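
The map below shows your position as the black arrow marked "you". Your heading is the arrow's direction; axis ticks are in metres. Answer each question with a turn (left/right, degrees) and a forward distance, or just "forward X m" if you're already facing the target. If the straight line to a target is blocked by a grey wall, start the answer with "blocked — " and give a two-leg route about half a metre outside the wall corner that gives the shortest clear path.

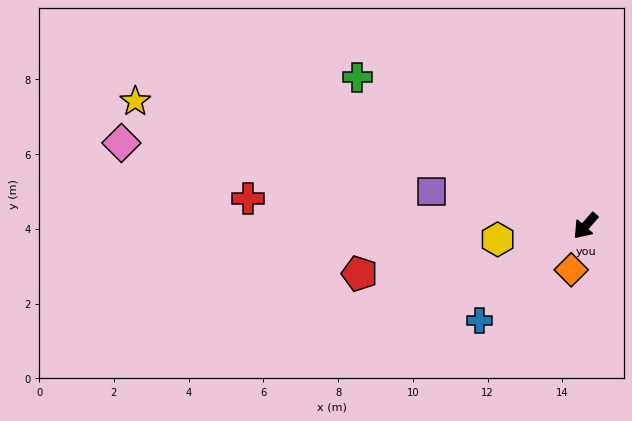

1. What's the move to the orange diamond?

turn left 23°, forward 1.2 m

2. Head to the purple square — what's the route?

turn right 61°, forward 4.2 m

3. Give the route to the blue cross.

turn right 7°, forward 3.8 m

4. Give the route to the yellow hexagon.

turn right 40°, forward 2.4 m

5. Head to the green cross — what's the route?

turn right 82°, forward 7.3 m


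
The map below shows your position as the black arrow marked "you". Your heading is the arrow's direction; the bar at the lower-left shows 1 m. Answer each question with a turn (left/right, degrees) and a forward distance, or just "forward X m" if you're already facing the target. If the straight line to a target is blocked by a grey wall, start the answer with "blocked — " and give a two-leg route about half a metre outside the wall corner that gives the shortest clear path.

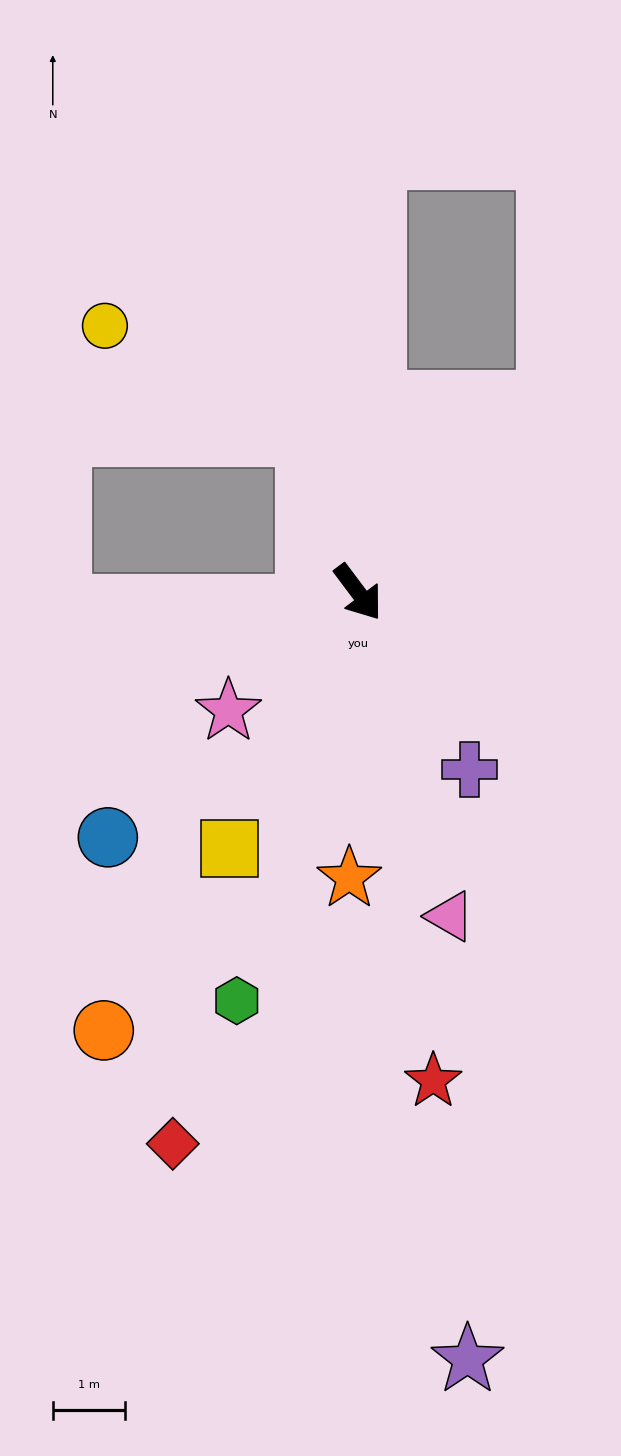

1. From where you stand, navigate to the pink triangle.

turn right 21°, forward 4.6 m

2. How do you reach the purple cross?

turn right 5°, forward 2.9 m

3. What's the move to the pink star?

turn right 84°, forward 2.4 m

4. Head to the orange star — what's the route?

turn right 39°, forward 3.9 m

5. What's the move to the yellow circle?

blocked — turn left 161°, forward 2.3 m, then turn left 44°, forward 3.2 m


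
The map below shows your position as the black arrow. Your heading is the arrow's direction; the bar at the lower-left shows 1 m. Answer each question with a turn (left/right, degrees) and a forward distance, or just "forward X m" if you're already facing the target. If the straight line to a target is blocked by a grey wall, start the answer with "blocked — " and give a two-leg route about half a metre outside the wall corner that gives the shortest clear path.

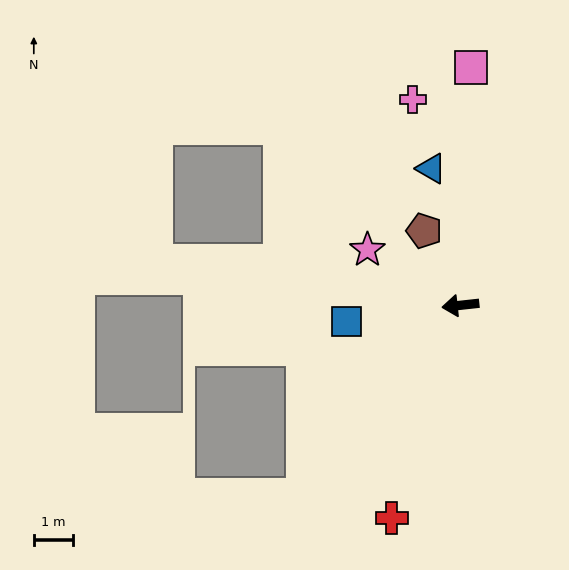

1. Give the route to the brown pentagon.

turn right 70°, forward 2.1 m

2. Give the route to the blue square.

forward 2.9 m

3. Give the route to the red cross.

turn left 66°, forward 5.7 m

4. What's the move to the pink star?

turn right 37°, forward 2.8 m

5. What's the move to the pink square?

turn right 99°, forward 6.0 m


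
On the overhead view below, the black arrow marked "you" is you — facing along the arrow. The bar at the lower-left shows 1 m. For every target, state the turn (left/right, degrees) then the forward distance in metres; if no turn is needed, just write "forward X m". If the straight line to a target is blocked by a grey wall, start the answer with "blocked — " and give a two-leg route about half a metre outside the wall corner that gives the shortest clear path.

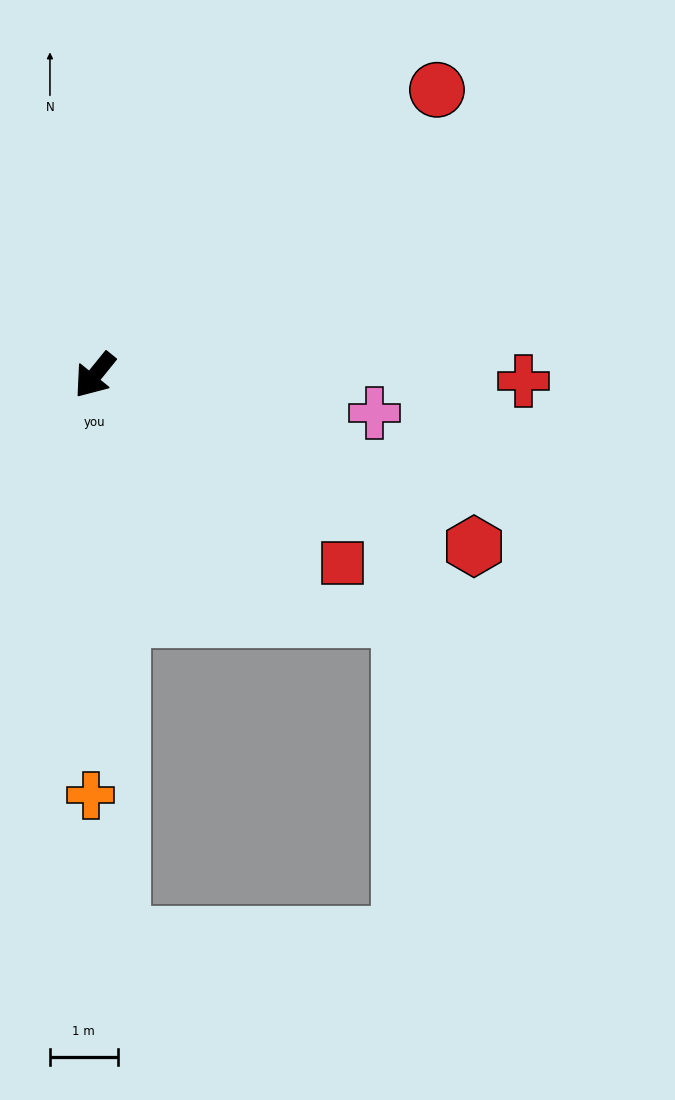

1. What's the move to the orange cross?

turn left 38°, forward 6.2 m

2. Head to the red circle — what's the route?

turn left 169°, forward 6.6 m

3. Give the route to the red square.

turn left 92°, forward 4.6 m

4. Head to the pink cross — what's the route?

turn left 121°, forward 4.2 m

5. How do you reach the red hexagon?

turn left 105°, forward 6.1 m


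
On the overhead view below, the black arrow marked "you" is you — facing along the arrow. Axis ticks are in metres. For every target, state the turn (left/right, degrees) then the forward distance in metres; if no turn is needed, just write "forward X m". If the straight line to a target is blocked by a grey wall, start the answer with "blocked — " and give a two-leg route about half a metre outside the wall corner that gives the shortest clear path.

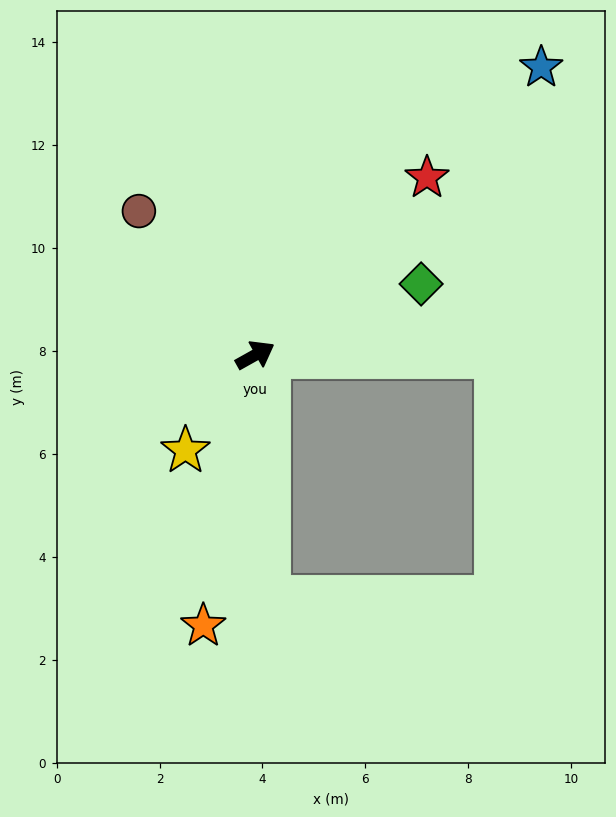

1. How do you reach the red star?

turn left 17°, forward 4.8 m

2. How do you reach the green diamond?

turn right 6°, forward 3.5 m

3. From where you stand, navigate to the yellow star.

turn right 155°, forward 2.3 m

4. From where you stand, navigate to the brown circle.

turn left 100°, forward 3.6 m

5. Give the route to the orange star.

turn right 130°, forward 5.4 m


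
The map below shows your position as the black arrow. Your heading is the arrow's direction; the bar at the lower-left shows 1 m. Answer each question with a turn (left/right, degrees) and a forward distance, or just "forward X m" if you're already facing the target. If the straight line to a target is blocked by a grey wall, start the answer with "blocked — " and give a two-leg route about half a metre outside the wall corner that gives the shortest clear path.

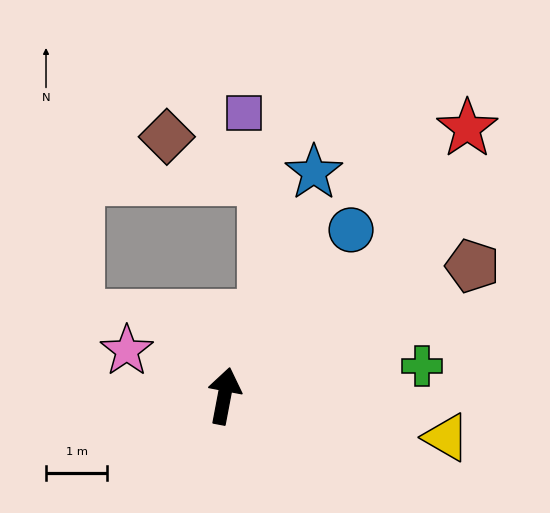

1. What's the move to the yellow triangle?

turn right 90°, forward 3.7 m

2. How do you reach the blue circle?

turn right 27°, forward 3.4 m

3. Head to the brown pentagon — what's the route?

turn right 52°, forward 4.6 m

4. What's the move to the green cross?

turn right 71°, forward 3.3 m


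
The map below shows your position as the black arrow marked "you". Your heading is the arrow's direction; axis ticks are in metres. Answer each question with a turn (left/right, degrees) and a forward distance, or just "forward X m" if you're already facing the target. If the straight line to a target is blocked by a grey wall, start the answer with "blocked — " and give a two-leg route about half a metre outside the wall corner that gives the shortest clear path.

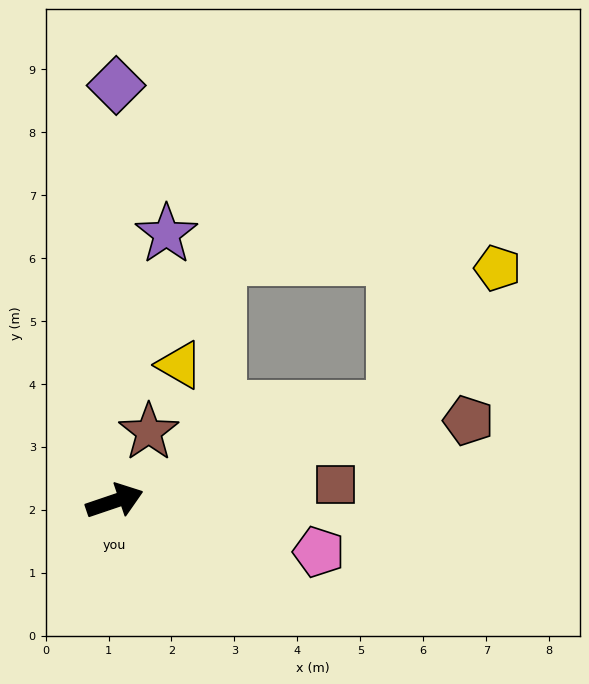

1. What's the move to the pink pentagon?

turn right 33°, forward 3.3 m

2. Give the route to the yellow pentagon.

blocked — forward 4.7 m, then turn left 35°, forward 2.8 m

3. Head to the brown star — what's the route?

turn left 45°, forward 1.2 m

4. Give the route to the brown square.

turn right 14°, forward 3.5 m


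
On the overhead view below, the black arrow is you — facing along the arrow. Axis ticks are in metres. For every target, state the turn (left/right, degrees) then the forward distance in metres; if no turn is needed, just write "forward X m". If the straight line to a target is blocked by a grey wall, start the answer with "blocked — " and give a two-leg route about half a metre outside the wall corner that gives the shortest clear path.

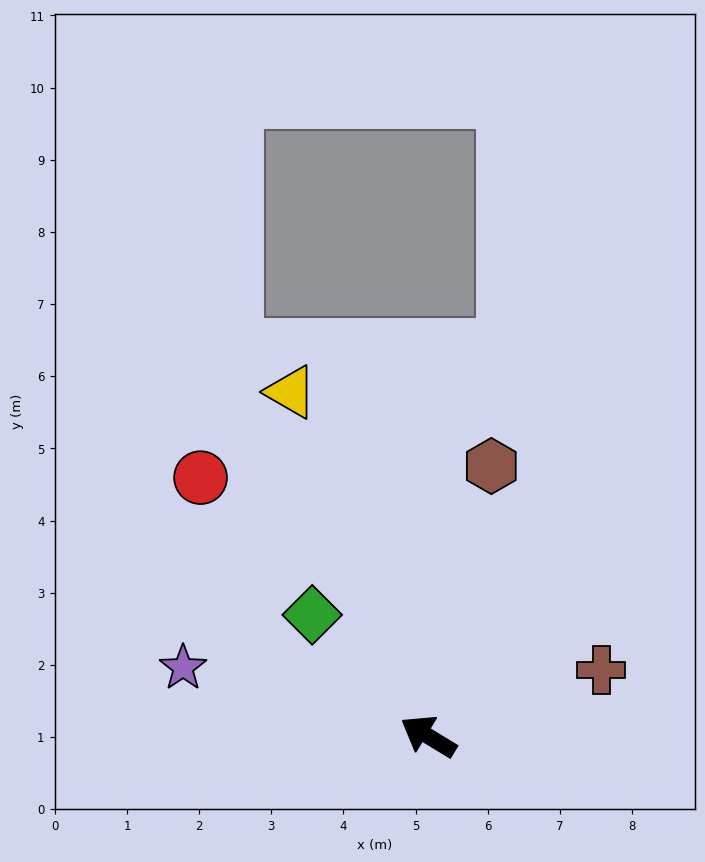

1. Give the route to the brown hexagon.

turn right 72°, forward 3.8 m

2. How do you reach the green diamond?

turn right 15°, forward 2.3 m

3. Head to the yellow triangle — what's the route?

turn right 37°, forward 5.1 m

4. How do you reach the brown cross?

turn right 128°, forward 2.6 m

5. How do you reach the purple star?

turn left 16°, forward 3.5 m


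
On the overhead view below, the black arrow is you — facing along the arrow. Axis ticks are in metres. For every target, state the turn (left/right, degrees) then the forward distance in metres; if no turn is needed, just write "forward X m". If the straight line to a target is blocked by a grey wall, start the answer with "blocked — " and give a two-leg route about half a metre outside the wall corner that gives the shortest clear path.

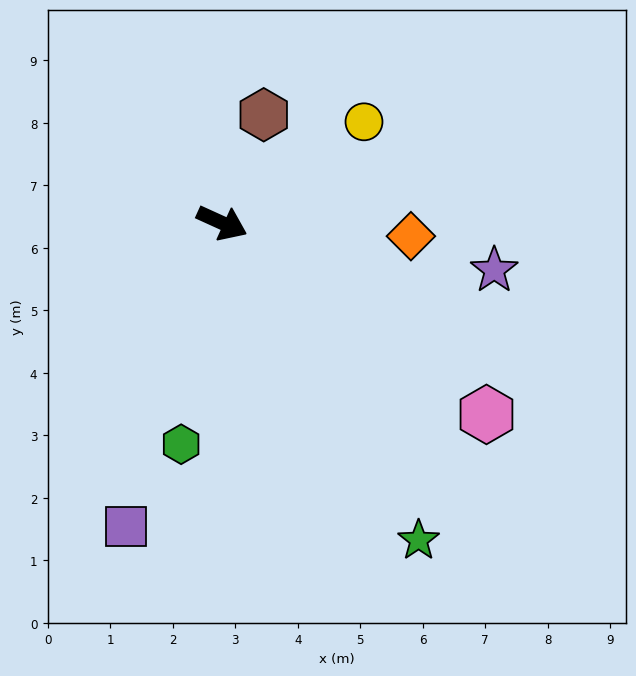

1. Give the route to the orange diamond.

turn left 20°, forward 3.0 m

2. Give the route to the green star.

turn right 34°, forward 6.0 m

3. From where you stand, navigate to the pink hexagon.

turn right 11°, forward 5.2 m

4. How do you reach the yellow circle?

turn left 60°, forward 2.8 m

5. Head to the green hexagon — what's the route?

turn right 76°, forward 3.6 m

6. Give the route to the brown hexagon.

turn left 93°, forward 1.9 m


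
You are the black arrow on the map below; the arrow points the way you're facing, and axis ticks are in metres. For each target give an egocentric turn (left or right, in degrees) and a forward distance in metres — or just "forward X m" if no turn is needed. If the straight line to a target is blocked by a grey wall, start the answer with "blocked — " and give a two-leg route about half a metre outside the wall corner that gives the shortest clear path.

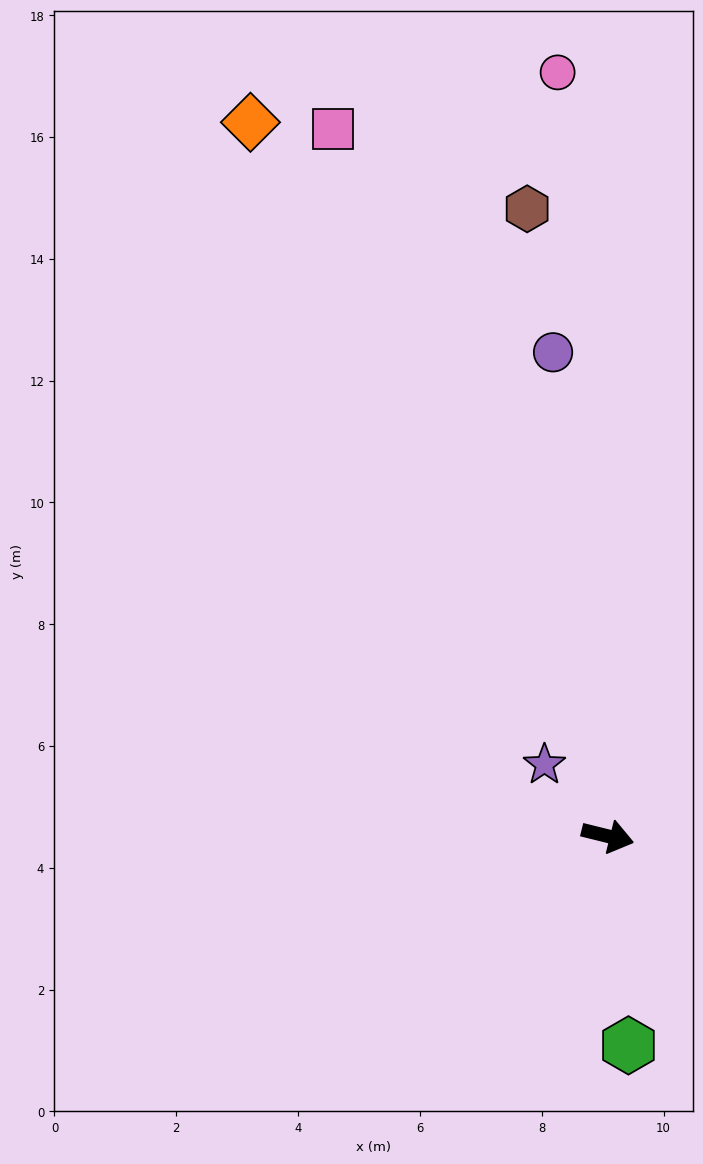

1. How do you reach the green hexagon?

turn right 70°, forward 3.5 m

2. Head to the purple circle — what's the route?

turn left 110°, forward 8.0 m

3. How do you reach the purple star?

turn left 145°, forward 1.6 m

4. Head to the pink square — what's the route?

turn left 125°, forward 12.5 m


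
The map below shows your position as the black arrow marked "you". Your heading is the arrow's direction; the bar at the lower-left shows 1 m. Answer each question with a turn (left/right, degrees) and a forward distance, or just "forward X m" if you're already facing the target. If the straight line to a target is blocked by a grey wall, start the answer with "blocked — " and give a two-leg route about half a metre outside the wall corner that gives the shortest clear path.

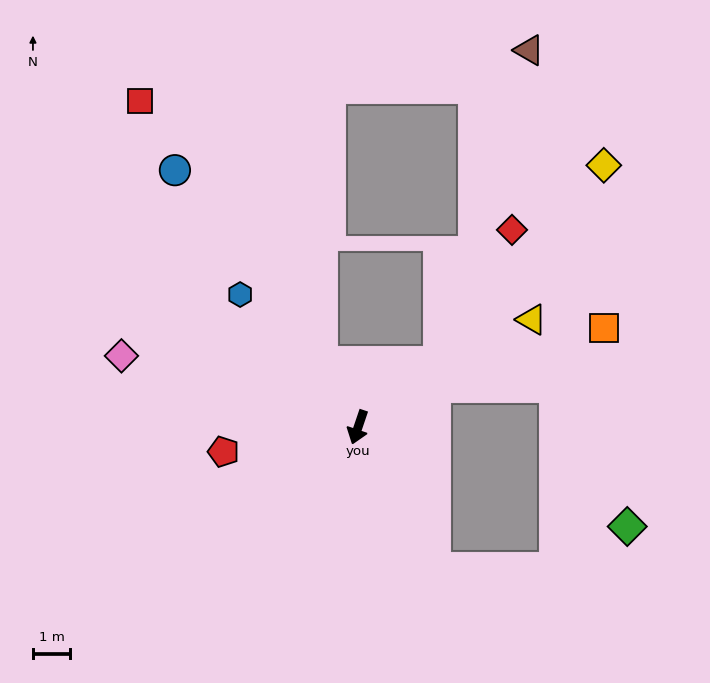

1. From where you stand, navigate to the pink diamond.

turn right 88°, forward 6.7 m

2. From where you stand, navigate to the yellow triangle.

turn left 141°, forward 5.5 m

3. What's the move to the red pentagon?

turn right 61°, forward 3.7 m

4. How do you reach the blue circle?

turn right 126°, forward 8.5 m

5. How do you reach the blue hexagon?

turn right 120°, forward 4.8 m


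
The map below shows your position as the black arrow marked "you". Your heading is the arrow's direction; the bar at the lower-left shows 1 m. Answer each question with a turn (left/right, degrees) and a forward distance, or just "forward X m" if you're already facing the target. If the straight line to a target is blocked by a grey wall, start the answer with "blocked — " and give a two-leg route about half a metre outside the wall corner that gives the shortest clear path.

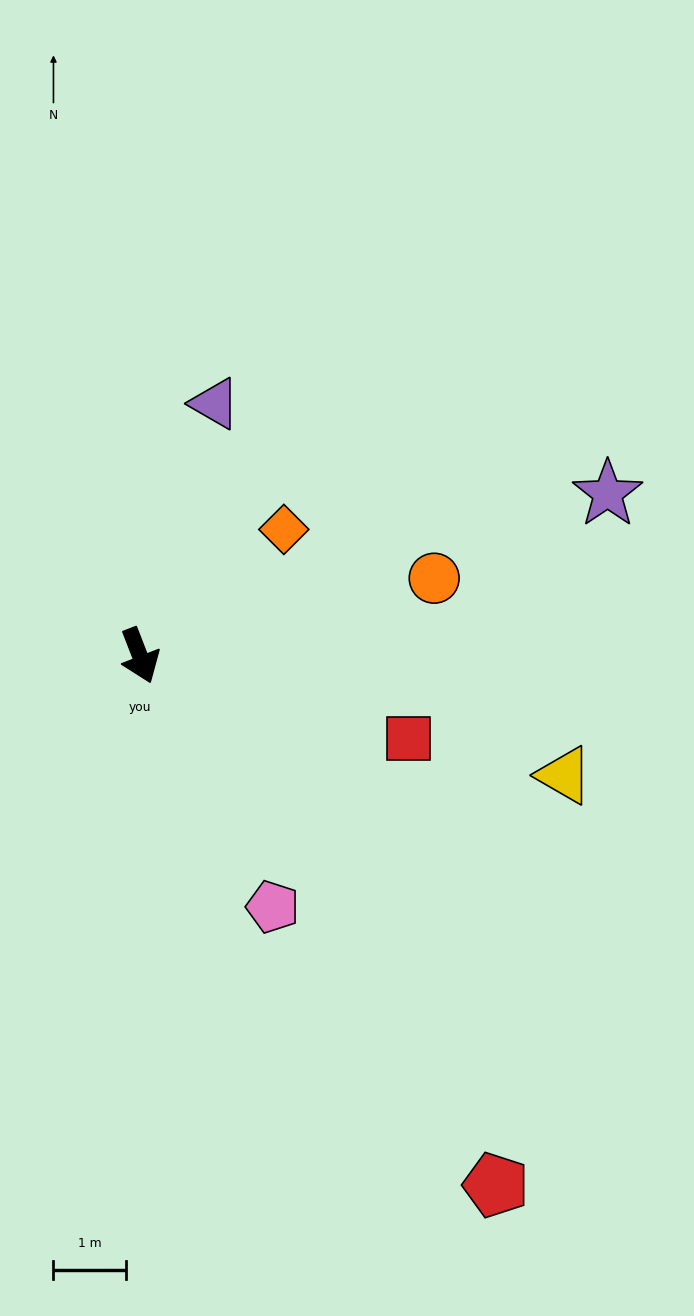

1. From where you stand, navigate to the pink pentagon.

turn left 7°, forward 3.9 m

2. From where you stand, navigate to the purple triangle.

turn left 142°, forward 3.6 m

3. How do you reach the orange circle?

turn left 84°, forward 4.2 m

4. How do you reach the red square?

turn left 52°, forward 3.9 m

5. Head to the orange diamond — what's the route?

turn left 110°, forward 2.6 m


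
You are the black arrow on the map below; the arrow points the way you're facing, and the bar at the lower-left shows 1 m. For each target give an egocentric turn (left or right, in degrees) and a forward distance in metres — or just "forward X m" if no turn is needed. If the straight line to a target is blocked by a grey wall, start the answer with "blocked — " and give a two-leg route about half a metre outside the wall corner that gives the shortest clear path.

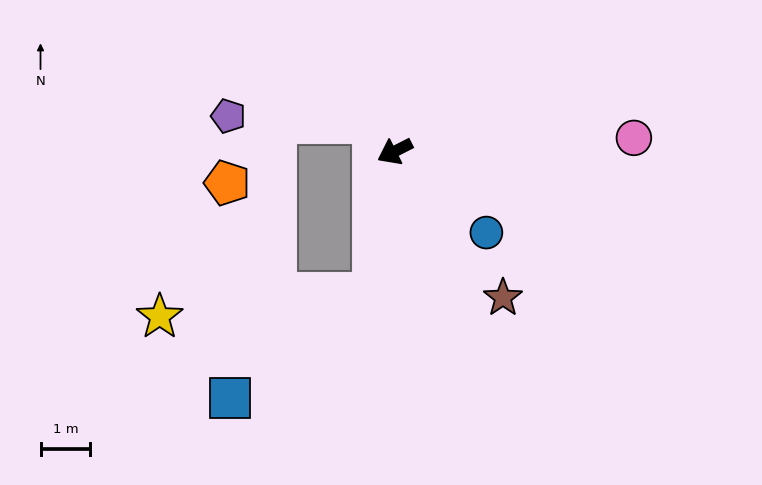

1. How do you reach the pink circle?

turn left 156°, forward 4.8 m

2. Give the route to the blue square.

blocked — turn left 54°, forward 2.9 m, then turn right 45°, forward 3.6 m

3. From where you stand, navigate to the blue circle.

turn left 111°, forward 2.5 m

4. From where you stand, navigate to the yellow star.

blocked — turn left 54°, forward 2.9 m, then turn right 75°, forward 4.3 m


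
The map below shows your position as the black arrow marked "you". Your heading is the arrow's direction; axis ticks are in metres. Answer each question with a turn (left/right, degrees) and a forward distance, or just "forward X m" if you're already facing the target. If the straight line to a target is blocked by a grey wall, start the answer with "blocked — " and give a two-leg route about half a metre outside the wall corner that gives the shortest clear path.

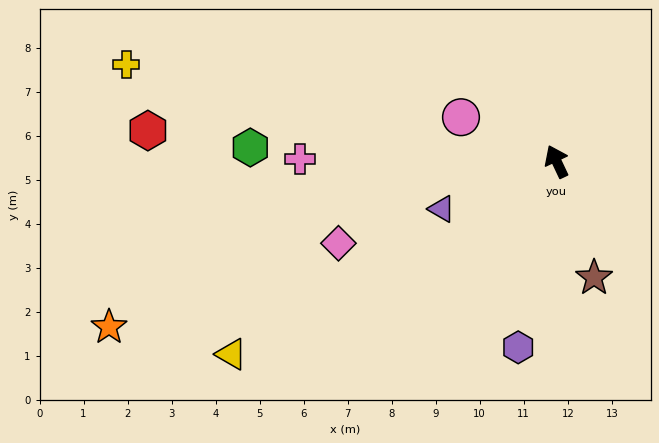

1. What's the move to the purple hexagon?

turn left 143°, forward 4.3 m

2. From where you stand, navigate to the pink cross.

turn left 64°, forward 5.8 m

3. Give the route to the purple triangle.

turn left 87°, forward 2.8 m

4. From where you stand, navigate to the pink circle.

turn left 40°, forward 2.4 m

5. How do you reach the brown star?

turn left 173°, forward 2.8 m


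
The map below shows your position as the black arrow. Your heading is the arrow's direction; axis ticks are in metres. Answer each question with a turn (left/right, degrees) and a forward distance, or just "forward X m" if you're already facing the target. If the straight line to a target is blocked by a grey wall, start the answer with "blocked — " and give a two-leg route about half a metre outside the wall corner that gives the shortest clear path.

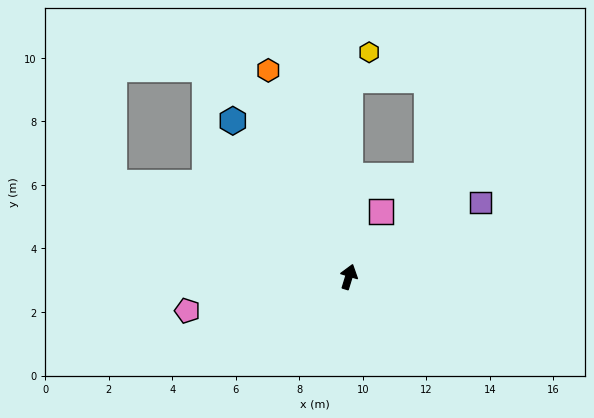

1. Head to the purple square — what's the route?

turn right 44°, forward 4.7 m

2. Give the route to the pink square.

turn right 9°, forward 2.3 m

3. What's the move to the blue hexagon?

turn left 54°, forward 6.1 m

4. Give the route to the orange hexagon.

turn left 38°, forward 7.0 m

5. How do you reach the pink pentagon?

turn left 119°, forward 5.2 m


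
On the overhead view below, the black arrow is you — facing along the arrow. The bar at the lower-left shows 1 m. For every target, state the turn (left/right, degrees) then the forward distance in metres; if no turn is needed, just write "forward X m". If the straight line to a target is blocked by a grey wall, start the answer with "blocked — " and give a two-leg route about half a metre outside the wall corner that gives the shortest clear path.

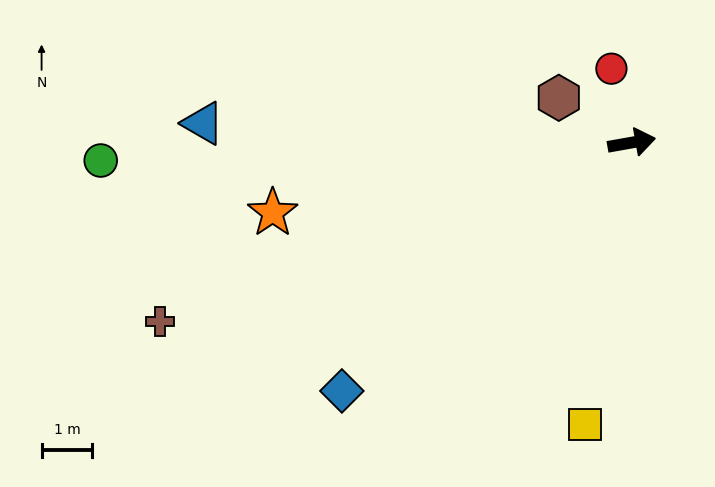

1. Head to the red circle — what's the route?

turn left 95°, forward 1.5 m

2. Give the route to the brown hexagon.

turn left 138°, forward 1.7 m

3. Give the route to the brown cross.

turn right 169°, forward 9.9 m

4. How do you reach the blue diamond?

turn right 149°, forward 7.5 m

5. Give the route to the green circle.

turn left 172°, forward 10.5 m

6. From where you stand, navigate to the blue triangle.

turn left 167°, forward 8.4 m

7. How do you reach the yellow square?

turn right 109°, forward 5.6 m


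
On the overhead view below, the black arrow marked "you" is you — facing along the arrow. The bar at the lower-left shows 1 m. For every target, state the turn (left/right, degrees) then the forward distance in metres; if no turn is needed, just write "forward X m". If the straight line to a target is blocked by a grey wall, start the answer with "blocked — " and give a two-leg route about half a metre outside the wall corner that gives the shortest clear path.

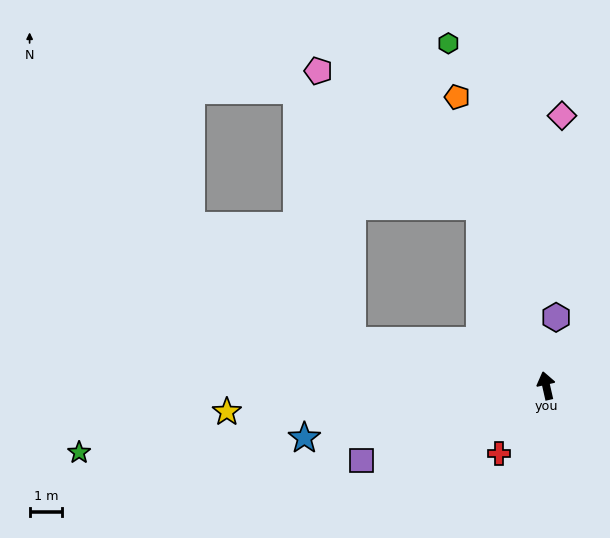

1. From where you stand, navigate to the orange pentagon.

turn left 4°, forward 9.3 m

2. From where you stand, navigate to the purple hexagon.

turn right 21°, forward 2.1 m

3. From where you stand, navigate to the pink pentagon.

blocked — turn left 7°, forward 5.9 m, then turn left 30°, forward 6.5 m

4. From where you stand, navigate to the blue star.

turn left 89°, forward 7.6 m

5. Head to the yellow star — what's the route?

turn left 82°, forward 9.9 m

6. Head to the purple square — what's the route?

turn left 99°, forward 6.2 m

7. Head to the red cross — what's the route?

turn left 132°, forward 2.5 m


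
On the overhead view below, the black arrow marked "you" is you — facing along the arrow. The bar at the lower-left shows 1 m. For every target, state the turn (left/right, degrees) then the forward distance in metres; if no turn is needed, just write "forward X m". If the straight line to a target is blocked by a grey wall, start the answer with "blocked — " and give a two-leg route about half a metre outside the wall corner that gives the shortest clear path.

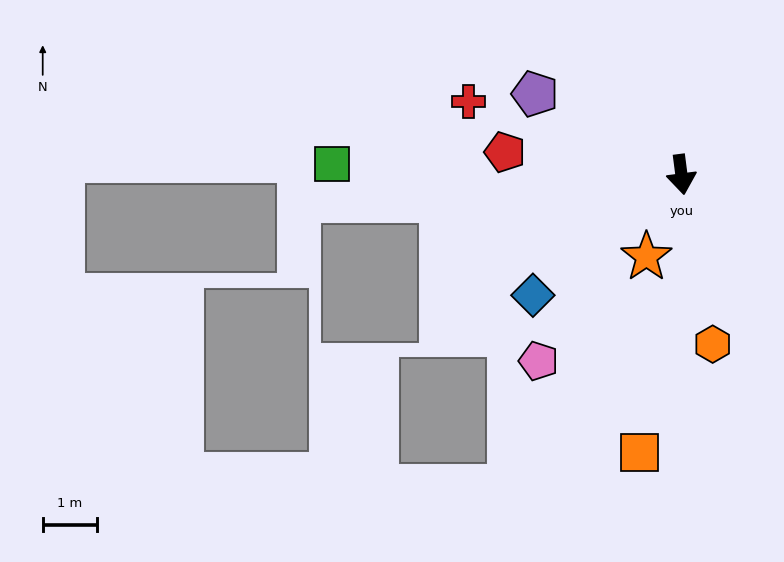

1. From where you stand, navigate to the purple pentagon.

turn right 126°, forward 3.1 m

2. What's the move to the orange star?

turn right 30°, forward 1.7 m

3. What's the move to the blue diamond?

turn right 58°, forward 3.6 m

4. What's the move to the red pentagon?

turn right 105°, forward 3.3 m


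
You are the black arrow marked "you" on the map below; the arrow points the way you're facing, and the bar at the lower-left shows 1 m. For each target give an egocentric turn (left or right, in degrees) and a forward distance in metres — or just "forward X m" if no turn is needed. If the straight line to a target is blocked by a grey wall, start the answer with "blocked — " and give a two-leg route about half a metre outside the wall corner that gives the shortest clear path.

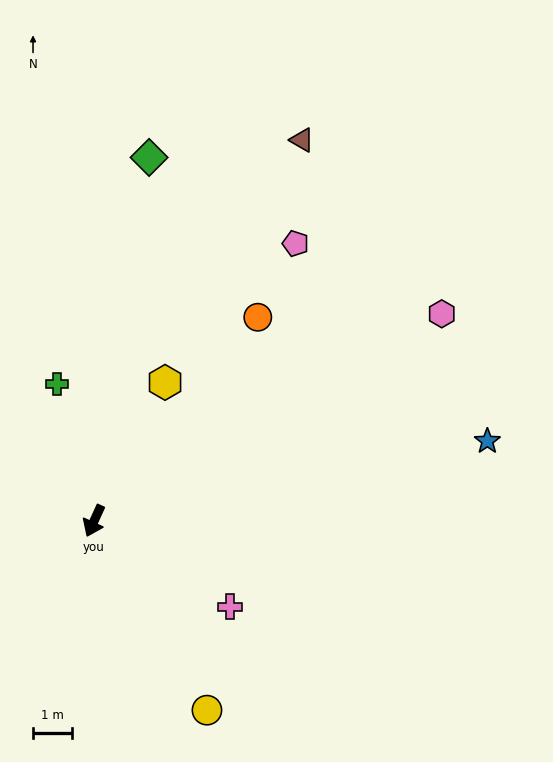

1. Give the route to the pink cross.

turn left 82°, forward 4.1 m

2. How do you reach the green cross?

turn right 140°, forward 3.6 m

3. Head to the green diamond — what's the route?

turn right 164°, forward 9.4 m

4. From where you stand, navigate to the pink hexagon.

turn left 145°, forward 10.3 m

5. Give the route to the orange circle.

turn left 166°, forward 6.7 m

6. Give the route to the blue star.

turn left 126°, forward 10.2 m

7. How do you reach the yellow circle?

turn left 55°, forward 5.6 m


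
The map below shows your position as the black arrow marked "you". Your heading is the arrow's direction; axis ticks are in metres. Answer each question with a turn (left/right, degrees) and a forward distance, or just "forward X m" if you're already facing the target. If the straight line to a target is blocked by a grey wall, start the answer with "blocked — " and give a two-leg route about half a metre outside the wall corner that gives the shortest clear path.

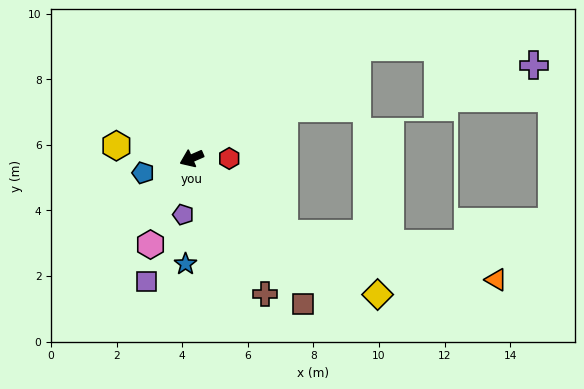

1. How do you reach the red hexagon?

turn left 156°, forward 1.1 m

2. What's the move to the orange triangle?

blocked — turn left 117°, forward 3.6 m, then turn left 27°, forward 6.6 m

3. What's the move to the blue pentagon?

turn right 7°, forward 1.5 m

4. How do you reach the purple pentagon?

turn left 58°, forward 1.7 m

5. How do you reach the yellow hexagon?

turn right 33°, forward 2.3 m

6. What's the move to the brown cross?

turn left 95°, forward 4.7 m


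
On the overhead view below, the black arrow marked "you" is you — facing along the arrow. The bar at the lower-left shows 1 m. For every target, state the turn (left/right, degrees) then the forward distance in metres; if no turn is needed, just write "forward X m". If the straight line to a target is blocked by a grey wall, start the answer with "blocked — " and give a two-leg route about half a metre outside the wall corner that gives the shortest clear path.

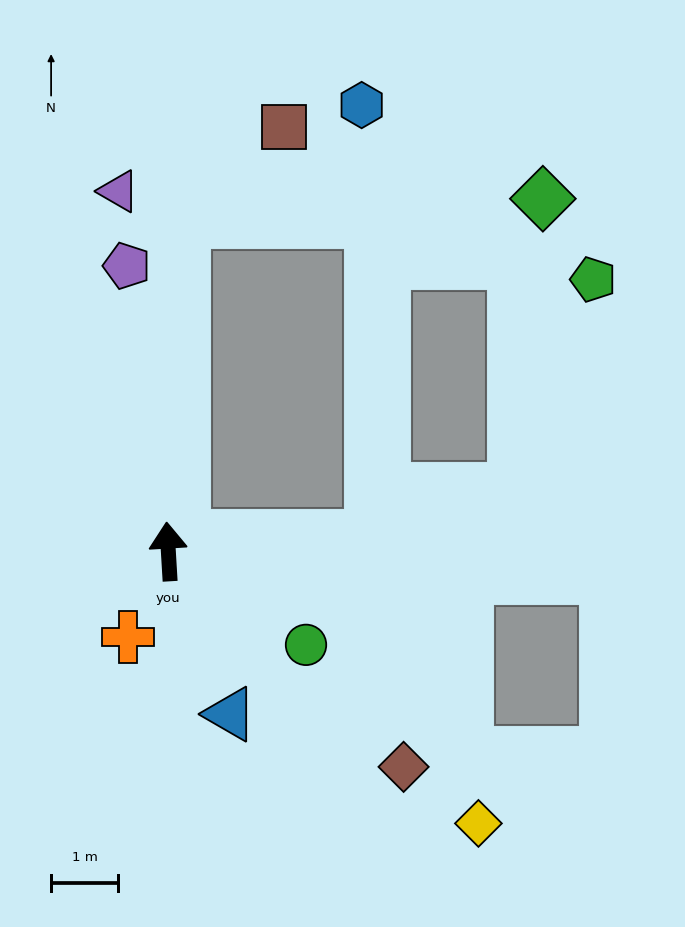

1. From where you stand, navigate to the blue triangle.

turn right 163°, forward 2.6 m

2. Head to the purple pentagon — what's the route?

turn left 5°, forward 4.3 m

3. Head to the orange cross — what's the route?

turn left 151°, forward 1.4 m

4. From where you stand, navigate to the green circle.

turn right 128°, forward 2.5 m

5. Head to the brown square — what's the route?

blocked — turn right 6°, forward 4.9 m, then turn right 45°, forward 2.1 m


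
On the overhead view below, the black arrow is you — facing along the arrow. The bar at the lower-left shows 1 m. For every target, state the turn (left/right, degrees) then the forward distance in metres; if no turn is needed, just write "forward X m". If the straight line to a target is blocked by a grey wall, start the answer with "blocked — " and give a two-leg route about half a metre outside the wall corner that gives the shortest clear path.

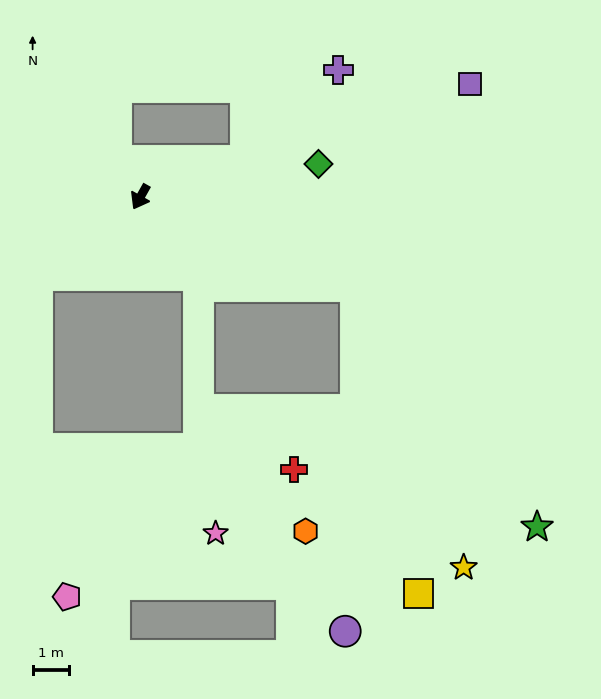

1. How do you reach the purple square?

turn left 138°, forward 9.6 m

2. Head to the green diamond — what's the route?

turn left 130°, forward 5.0 m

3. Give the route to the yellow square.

blocked — turn left 97°, forward 6.4 m, then turn right 56°, forward 8.6 m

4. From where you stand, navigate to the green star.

blocked — turn left 97°, forward 6.4 m, then turn right 31°, forward 8.3 m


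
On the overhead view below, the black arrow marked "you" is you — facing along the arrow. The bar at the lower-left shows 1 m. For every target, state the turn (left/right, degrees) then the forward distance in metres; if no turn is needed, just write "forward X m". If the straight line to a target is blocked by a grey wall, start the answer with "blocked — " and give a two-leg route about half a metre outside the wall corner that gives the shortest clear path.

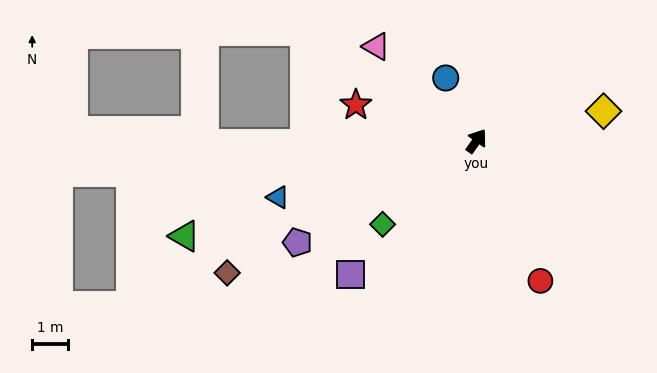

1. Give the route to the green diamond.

turn left 167°, forward 3.5 m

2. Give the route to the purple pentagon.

turn left 155°, forward 5.8 m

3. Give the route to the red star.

turn left 109°, forward 3.5 m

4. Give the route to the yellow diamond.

turn right 42°, forward 3.7 m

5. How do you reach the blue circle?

turn left 61°, forward 2.0 m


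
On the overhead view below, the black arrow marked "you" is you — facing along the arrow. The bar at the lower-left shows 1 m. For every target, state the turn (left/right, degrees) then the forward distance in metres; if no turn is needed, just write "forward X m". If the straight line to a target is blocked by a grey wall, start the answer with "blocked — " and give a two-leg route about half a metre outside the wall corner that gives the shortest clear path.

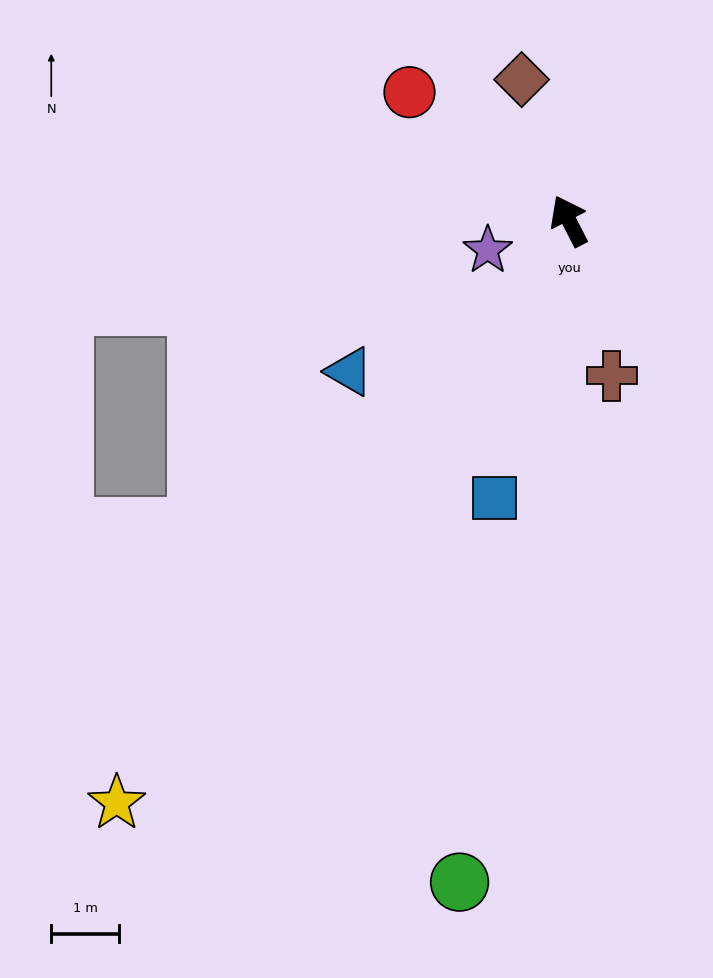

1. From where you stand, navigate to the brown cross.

turn left 168°, forward 2.4 m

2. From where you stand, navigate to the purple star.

turn left 83°, forward 1.3 m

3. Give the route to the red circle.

turn left 24°, forward 3.0 m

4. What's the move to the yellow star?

turn left 115°, forward 10.8 m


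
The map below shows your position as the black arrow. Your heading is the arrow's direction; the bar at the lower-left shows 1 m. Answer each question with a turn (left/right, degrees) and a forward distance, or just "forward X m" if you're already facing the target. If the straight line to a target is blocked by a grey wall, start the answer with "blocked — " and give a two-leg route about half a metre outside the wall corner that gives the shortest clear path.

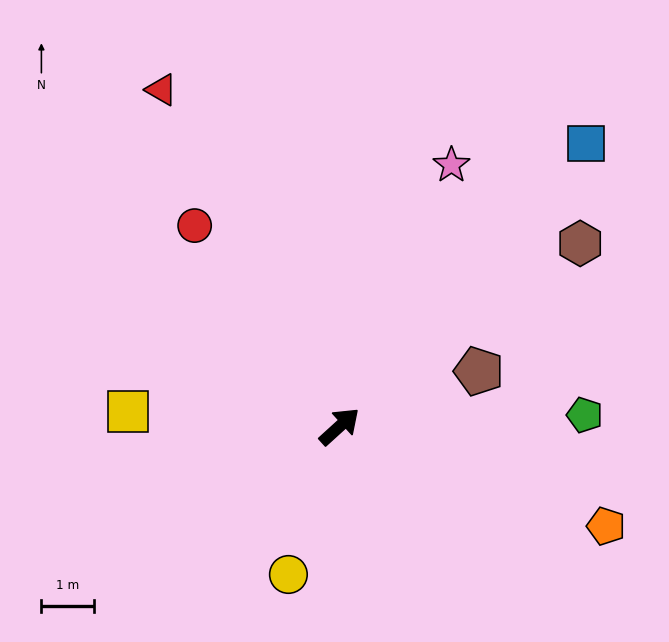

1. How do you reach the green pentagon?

turn right 40°, forward 4.6 m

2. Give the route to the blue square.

turn left 7°, forward 7.1 m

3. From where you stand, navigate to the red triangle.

turn left 76°, forward 7.2 m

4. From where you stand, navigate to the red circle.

turn left 84°, forward 4.7 m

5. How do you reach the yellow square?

turn left 134°, forward 4.0 m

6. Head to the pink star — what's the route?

turn left 25°, forward 5.4 m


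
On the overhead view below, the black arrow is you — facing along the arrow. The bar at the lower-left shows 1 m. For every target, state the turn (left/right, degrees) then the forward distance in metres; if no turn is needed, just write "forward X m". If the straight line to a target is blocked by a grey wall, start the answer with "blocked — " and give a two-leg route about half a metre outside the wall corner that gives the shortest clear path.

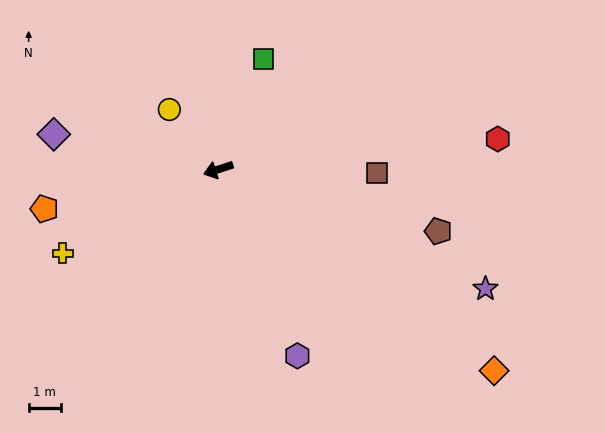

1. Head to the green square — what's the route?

turn right 130°, forward 3.7 m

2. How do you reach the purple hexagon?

turn left 95°, forward 6.4 m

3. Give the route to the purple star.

turn left 138°, forward 9.2 m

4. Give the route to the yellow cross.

turn left 10°, forward 5.5 m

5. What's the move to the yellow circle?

turn right 69°, forward 2.4 m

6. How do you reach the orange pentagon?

turn right 5°, forward 5.6 m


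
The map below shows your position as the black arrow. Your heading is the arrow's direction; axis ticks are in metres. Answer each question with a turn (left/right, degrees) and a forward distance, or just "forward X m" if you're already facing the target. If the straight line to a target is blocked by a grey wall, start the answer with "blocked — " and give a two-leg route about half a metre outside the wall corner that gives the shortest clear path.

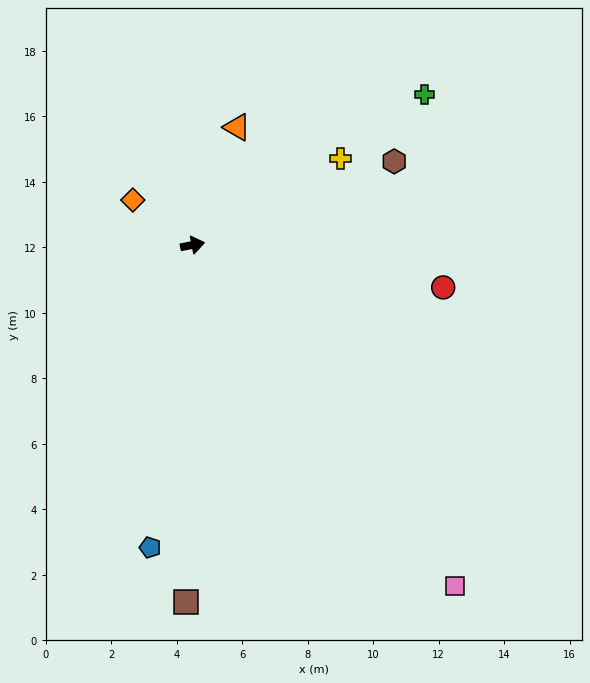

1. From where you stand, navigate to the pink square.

turn right 63°, forward 13.1 m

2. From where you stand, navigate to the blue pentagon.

turn right 109°, forward 9.3 m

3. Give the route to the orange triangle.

turn left 58°, forward 3.8 m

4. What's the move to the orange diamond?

turn left 132°, forward 2.3 m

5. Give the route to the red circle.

turn right 21°, forward 7.8 m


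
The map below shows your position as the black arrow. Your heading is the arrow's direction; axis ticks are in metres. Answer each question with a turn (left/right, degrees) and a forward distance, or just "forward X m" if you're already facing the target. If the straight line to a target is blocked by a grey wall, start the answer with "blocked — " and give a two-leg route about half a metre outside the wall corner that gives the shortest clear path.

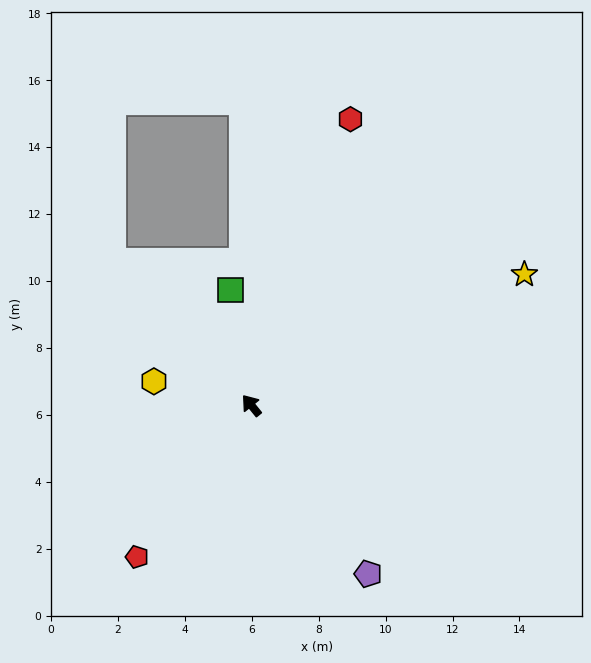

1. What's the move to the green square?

turn right 29°, forward 3.5 m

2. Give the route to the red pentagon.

turn left 104°, forward 5.7 m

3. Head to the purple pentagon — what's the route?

turn left 176°, forward 6.1 m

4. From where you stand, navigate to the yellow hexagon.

turn left 37°, forward 3.0 m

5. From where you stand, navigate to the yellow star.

turn right 103°, forward 9.0 m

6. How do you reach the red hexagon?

turn right 58°, forward 9.0 m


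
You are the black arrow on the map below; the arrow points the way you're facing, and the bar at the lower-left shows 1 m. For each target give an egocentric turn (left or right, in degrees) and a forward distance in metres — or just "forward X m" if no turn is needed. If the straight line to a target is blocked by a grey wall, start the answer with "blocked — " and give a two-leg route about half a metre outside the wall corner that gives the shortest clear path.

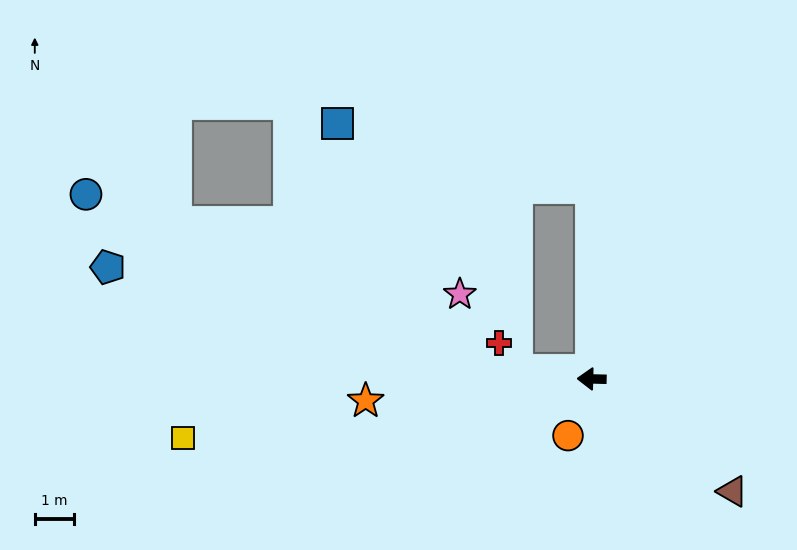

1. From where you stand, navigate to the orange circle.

turn left 69°, forward 1.6 m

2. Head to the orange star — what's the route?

turn left 7°, forward 5.7 m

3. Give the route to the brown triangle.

turn left 143°, forward 4.5 m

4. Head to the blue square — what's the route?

blocked — turn right 89°, forward 4.8 m, then turn left 76°, forward 6.6 m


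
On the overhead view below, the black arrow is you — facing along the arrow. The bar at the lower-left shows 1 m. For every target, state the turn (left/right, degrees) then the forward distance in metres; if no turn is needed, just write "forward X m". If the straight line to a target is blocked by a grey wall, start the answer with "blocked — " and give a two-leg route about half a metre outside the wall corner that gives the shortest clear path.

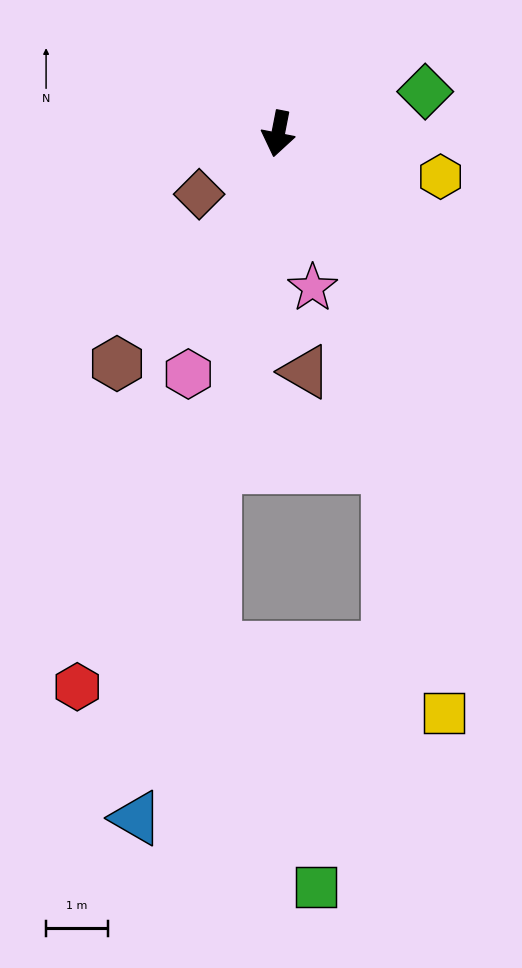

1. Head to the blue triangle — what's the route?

forward 11.3 m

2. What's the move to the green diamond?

turn left 117°, forward 2.5 m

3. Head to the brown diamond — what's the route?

turn right 41°, forward 1.6 m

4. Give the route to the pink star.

turn left 24°, forward 2.6 m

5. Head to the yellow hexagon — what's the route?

turn left 86°, forward 2.7 m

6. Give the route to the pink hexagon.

turn right 9°, forward 4.1 m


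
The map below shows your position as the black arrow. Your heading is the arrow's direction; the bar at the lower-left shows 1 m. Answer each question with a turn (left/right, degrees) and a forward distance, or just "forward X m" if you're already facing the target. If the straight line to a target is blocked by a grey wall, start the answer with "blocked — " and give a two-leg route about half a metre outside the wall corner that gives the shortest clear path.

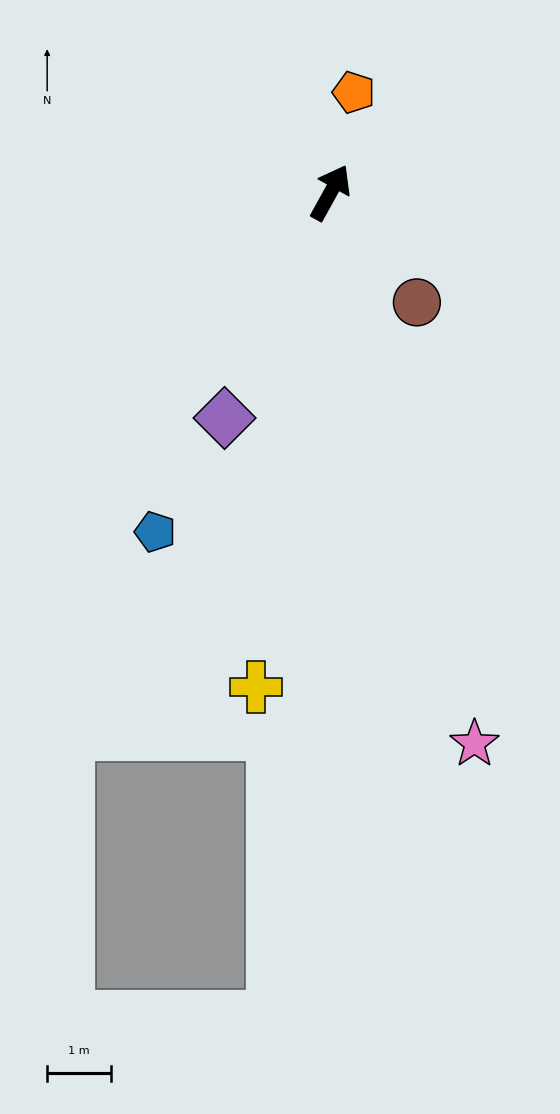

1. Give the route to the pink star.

turn right 136°, forward 9.0 m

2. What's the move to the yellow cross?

turn right 160°, forward 7.9 m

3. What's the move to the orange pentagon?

turn left 16°, forward 1.6 m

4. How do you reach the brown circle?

turn right 113°, forward 2.2 m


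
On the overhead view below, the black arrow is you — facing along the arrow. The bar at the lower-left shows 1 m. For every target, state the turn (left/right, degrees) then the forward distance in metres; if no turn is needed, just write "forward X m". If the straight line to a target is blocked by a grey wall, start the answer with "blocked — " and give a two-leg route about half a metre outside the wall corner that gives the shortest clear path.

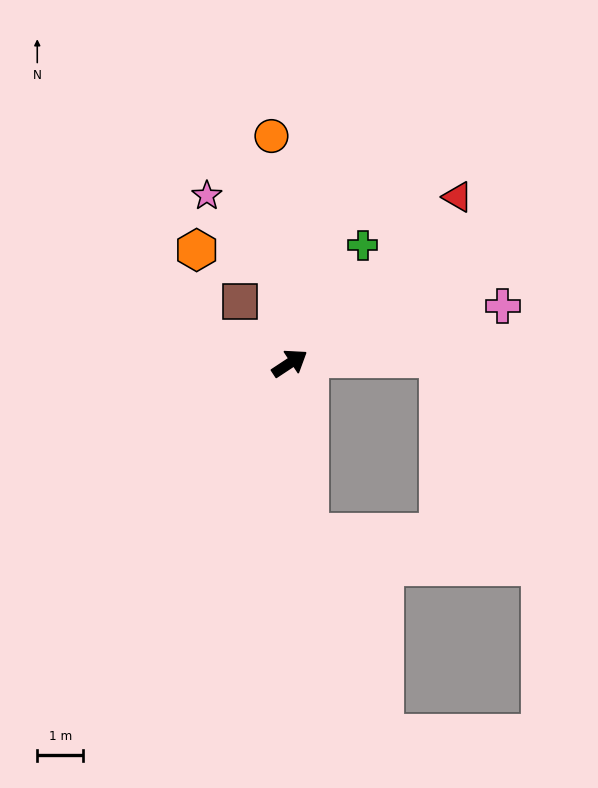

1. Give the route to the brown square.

turn left 96°, forward 1.7 m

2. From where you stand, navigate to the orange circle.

turn left 61°, forward 4.9 m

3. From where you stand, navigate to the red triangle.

turn left 11°, forward 5.1 m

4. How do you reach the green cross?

turn left 25°, forward 3.0 m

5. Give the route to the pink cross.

turn right 18°, forward 4.8 m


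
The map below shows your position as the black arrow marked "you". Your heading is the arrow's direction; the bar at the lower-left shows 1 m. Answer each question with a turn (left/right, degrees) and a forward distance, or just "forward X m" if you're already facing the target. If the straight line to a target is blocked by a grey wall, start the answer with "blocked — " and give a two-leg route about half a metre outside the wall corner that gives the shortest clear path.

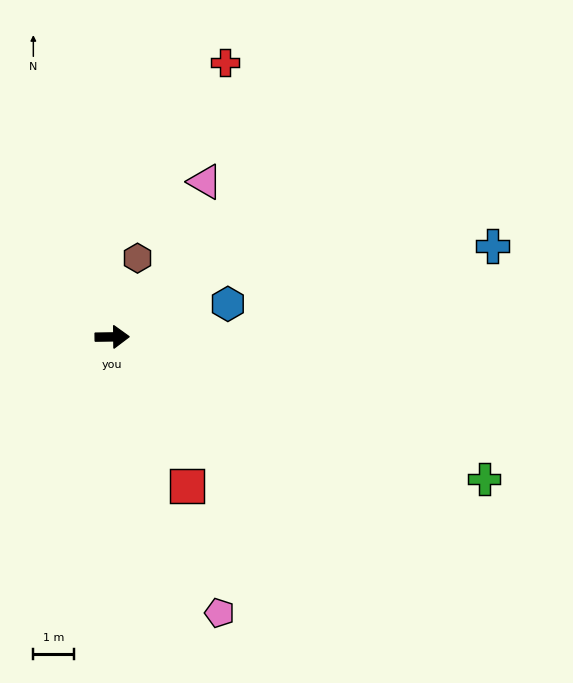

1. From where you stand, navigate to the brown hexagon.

turn left 71°, forward 2.0 m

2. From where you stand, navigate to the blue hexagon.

turn left 15°, forward 2.9 m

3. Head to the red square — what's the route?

turn right 64°, forward 4.1 m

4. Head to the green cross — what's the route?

turn right 22°, forward 9.8 m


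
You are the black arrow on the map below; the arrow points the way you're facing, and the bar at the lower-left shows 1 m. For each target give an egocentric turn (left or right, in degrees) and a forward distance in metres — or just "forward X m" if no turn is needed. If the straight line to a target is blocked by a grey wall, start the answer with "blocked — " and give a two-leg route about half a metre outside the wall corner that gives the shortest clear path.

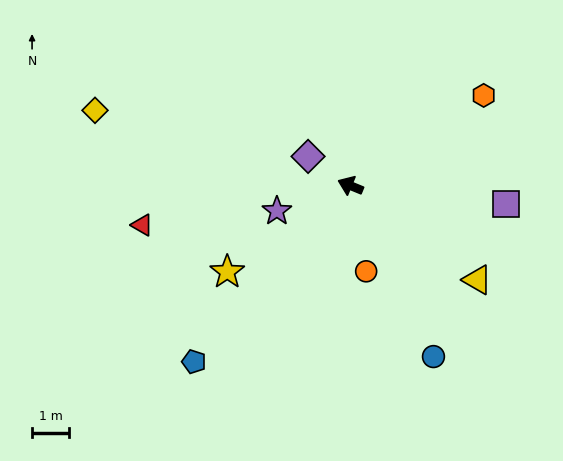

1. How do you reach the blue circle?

turn left 138°, forward 5.1 m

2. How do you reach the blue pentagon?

turn left 71°, forward 6.4 m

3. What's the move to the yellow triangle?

turn left 166°, forward 4.3 m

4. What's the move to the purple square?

turn right 164°, forward 4.2 m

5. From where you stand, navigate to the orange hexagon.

turn right 124°, forward 4.4 m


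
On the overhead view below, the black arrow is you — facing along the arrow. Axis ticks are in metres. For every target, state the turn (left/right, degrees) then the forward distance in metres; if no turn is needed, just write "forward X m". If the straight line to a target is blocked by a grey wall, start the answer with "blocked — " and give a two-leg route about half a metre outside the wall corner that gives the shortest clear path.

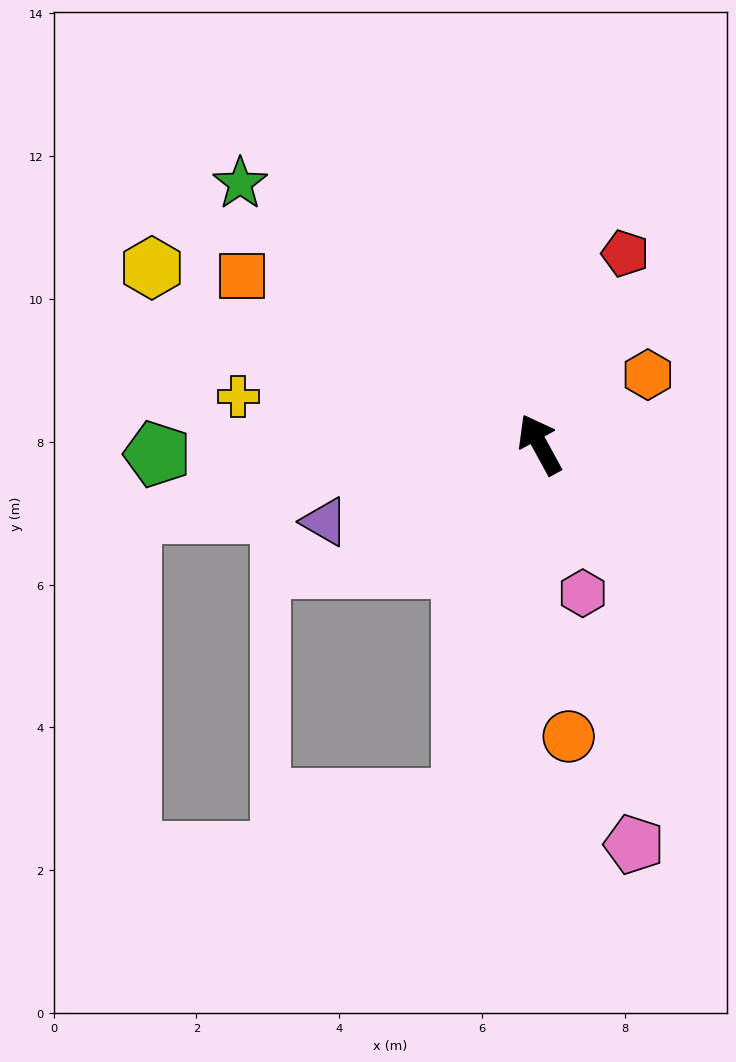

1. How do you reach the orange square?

turn left 32°, forward 4.8 m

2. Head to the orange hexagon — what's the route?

turn right 86°, forward 1.8 m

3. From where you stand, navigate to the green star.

turn left 20°, forward 5.6 m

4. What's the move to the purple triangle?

turn left 81°, forward 3.2 m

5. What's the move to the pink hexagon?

turn left 167°, forward 2.2 m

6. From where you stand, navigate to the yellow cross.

turn left 52°, forward 4.3 m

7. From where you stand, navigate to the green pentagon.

turn left 63°, forward 5.4 m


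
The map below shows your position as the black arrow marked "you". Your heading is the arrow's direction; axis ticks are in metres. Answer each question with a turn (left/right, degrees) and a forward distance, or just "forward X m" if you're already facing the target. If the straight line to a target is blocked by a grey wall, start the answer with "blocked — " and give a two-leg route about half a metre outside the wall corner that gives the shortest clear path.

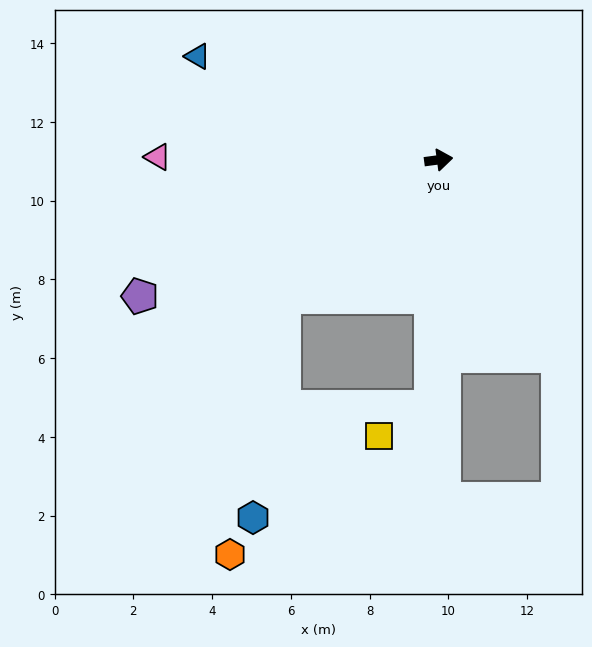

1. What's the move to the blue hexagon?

blocked — turn right 146°, forward 5.3 m, then turn left 40°, forward 5.7 m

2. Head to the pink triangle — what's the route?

turn left 172°, forward 7.1 m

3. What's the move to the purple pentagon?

turn right 163°, forward 8.3 m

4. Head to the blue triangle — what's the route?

turn left 149°, forward 6.7 m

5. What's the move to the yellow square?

blocked — turn right 99°, forward 6.3 m, then turn right 59°, forward 1.5 m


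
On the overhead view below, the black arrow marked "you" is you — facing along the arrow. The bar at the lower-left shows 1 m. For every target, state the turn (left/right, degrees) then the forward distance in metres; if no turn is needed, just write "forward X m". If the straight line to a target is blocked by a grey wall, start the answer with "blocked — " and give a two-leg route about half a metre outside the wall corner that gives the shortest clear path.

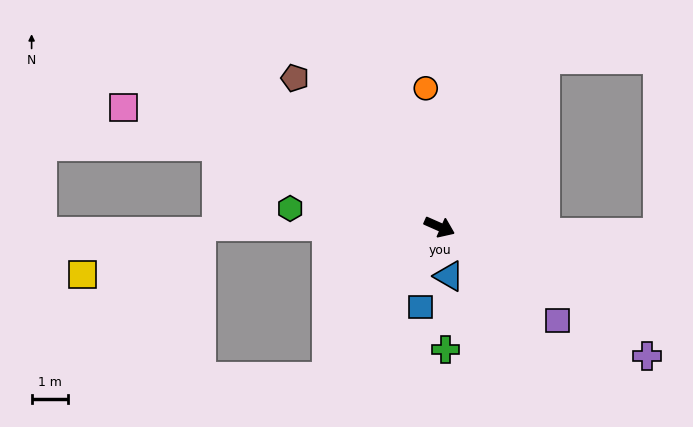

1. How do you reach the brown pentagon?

turn left 158°, forward 5.7 m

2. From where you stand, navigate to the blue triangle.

turn right 55°, forward 1.4 m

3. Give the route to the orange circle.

turn left 119°, forward 3.8 m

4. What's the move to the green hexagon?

turn right 163°, forward 4.2 m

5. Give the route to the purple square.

turn right 15°, forward 4.2 m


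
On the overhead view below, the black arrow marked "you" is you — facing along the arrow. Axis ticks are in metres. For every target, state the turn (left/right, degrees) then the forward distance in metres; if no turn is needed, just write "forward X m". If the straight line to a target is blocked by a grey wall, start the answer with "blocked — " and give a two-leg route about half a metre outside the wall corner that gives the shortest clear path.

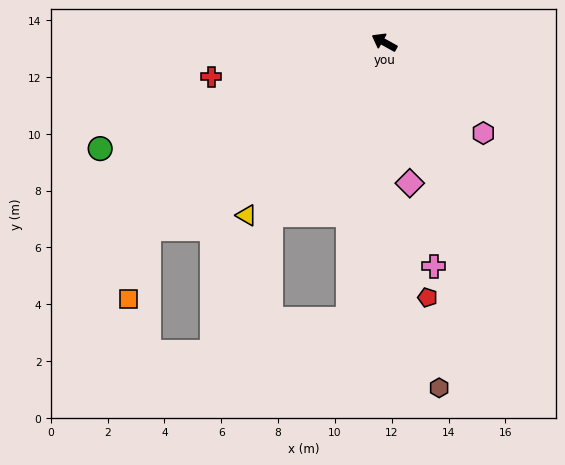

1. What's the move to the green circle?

turn left 50°, forward 10.7 m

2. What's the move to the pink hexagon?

turn left 167°, forward 4.7 m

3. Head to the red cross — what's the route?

turn left 40°, forward 6.2 m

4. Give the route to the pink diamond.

turn left 129°, forward 5.0 m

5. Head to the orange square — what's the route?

blocked — turn left 68°, forward 10.6 m, then turn left 34°, forward 2.6 m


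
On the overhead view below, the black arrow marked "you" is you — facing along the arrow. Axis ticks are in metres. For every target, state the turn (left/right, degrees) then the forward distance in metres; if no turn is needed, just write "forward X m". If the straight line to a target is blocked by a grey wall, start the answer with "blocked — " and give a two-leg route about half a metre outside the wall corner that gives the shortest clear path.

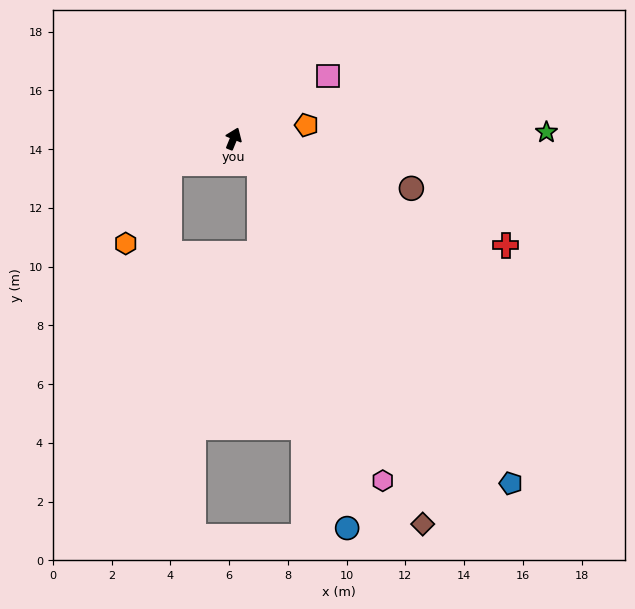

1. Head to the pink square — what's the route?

turn right 34°, forward 3.8 m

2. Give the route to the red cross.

turn right 89°, forward 10.0 m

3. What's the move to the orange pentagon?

turn right 57°, forward 2.5 m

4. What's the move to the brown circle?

turn right 83°, forward 6.3 m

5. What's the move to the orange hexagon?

blocked — turn left 134°, forward 2.3 m, then turn left 39°, forward 3.1 m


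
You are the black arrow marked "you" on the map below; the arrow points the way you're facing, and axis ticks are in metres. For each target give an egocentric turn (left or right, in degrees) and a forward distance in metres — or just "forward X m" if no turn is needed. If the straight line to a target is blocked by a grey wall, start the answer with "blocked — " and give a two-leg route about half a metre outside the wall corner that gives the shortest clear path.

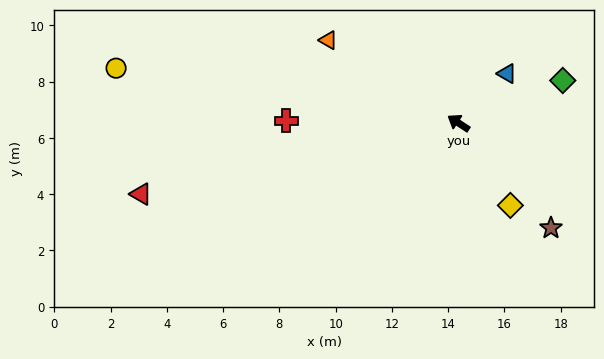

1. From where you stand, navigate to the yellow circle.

turn left 24°, forward 12.3 m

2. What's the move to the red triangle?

turn left 46°, forward 11.6 m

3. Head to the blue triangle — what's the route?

turn right 101°, forward 2.5 m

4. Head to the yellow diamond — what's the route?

turn left 155°, forward 3.5 m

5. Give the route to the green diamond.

turn right 125°, forward 4.0 m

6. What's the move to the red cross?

turn left 32°, forward 6.1 m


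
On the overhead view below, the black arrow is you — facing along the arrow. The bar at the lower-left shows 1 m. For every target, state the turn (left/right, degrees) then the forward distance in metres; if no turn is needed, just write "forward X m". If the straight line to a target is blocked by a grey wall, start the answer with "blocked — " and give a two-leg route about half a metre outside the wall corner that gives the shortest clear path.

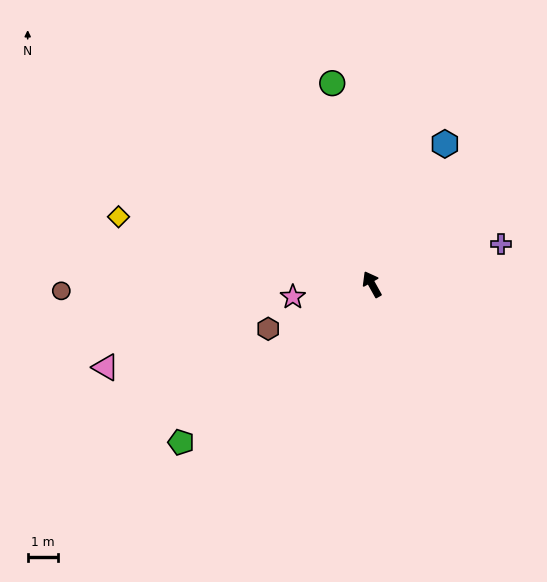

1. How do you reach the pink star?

turn left 70°, forward 2.7 m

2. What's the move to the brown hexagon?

turn left 84°, forward 3.8 m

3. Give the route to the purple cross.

turn right 102°, forward 4.5 m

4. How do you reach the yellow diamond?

turn left 46°, forward 8.8 m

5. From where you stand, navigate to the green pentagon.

turn left 101°, forward 8.3 m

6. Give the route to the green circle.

turn right 18°, forward 6.9 m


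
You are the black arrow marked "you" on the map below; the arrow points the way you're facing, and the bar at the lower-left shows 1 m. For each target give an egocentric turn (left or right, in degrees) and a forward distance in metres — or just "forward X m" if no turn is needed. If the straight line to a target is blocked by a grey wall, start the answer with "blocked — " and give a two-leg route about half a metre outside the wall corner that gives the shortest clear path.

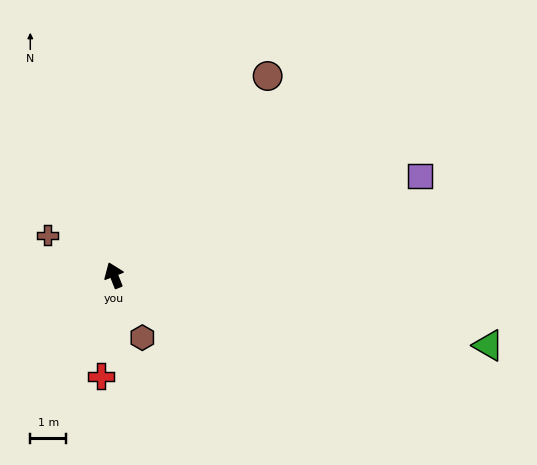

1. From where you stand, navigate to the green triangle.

turn right 122°, forward 10.6 m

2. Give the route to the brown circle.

turn right 59°, forward 7.0 m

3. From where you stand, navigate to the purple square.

turn right 94°, forward 9.0 m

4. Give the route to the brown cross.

turn left 37°, forward 2.2 m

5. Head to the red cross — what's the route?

turn left 151°, forward 2.8 m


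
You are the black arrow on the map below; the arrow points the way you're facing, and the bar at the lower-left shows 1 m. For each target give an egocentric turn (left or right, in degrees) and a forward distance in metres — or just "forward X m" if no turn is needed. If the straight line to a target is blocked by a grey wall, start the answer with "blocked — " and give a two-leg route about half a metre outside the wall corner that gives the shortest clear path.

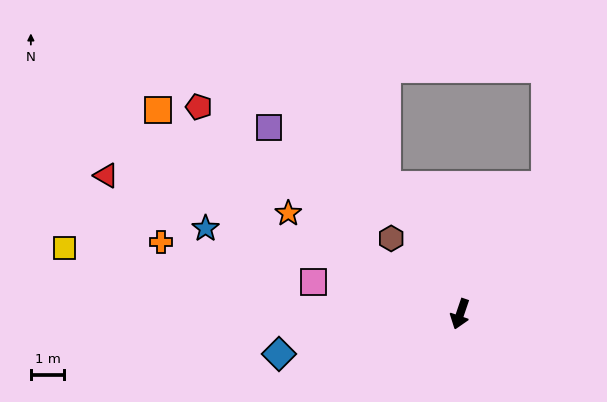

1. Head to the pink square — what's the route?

turn right 84°, forward 4.5 m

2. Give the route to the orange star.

turn right 102°, forward 5.9 m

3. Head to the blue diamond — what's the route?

turn right 59°, forward 5.5 m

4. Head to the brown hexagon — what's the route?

turn right 119°, forward 3.0 m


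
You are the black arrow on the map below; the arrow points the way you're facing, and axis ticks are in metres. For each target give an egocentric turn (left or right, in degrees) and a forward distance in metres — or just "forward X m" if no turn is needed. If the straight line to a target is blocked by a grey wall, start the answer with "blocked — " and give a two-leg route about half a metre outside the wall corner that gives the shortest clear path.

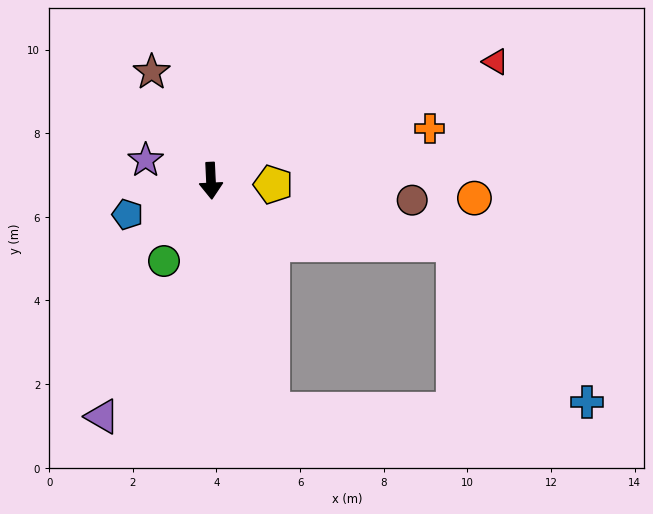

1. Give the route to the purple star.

turn right 110°, forward 1.6 m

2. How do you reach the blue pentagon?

turn right 71°, forward 2.2 m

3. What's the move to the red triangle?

turn left 110°, forward 7.4 m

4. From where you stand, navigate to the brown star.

turn right 154°, forward 3.0 m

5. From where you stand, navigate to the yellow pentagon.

turn left 84°, forward 1.5 m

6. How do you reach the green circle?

turn right 33°, forward 2.2 m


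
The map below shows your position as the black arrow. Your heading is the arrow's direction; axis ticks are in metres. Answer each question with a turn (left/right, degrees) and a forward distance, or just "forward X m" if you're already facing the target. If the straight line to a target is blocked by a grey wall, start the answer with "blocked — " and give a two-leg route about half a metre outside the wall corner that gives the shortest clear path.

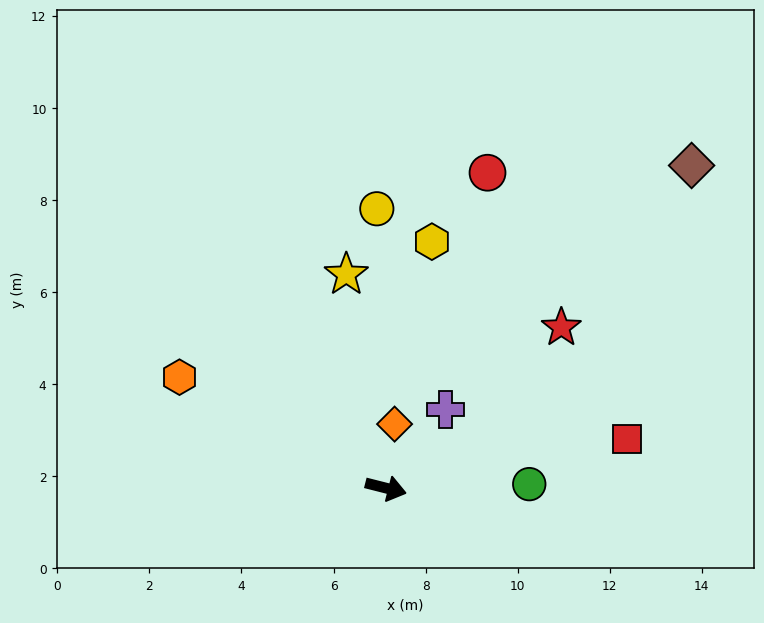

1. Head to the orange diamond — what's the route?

turn left 96°, forward 1.4 m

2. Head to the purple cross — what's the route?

turn left 67°, forward 2.1 m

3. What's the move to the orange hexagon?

turn left 166°, forward 5.1 m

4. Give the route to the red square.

turn left 26°, forward 5.3 m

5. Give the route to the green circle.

turn left 16°, forward 3.1 m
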